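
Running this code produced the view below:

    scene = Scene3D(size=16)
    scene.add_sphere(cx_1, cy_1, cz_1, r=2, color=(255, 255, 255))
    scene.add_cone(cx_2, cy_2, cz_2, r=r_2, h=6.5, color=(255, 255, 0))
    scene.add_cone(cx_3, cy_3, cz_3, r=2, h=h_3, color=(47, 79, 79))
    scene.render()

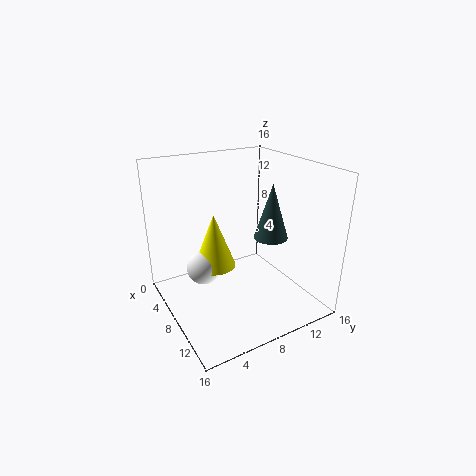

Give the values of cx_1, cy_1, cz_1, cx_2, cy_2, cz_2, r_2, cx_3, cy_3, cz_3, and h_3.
cx_1 = 5; cy_1 = 5; cz_1 = 3.5; cx_2 = 5; cy_2 = 6.5; cz_2 = 3.5; r_2 = 2.5; cx_3 = 8; cy_3 = 12.5; cz_3 = 7; h_3 = 6.5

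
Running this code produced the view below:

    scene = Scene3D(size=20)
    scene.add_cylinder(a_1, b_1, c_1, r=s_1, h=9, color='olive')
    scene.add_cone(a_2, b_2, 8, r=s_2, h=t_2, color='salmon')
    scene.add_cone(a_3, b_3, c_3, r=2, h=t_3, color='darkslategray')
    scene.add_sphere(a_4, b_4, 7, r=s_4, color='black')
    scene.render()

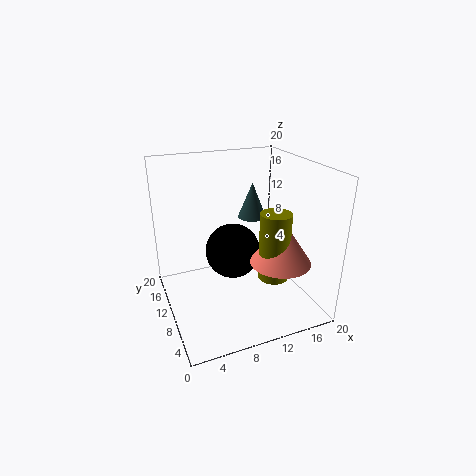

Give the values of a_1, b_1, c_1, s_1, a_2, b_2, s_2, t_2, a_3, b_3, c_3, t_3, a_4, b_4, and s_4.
a_1 = 13
b_1 = 5
c_1 = 6
s_1 = 2
a_2 = 14
b_2 = 5
s_2 = 4
t_2 = 6
a_3 = 13
b_3 = 12
c_3 = 12
t_3 = 5
a_4 = 10
b_4 = 12
s_4 = 4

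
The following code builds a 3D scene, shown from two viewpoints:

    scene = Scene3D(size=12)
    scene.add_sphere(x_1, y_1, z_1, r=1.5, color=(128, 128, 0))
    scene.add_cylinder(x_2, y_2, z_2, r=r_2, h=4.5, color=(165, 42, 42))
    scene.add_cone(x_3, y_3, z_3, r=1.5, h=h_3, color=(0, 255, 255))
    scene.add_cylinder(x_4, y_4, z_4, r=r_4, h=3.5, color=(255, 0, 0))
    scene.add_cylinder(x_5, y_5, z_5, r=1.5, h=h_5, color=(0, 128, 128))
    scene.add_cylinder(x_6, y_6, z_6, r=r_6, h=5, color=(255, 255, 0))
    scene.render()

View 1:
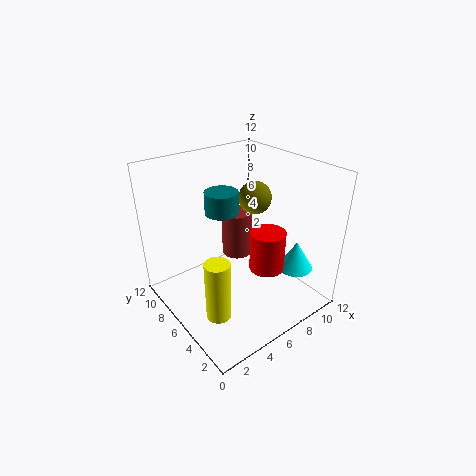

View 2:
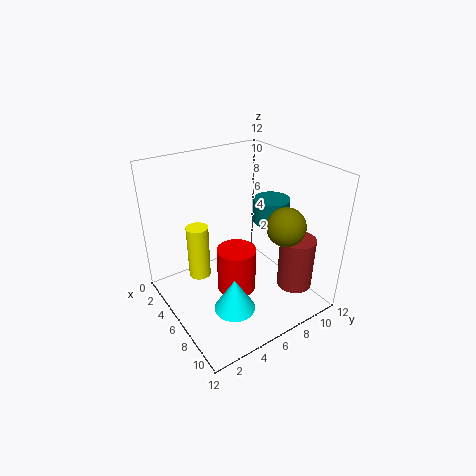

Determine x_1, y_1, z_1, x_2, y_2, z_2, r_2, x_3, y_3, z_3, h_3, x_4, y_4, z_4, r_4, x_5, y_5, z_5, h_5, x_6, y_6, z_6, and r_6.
x_1 = 9.5; y_1 = 8; z_1 = 8; x_2 = 9; y_2 = 10; z_2 = 1.5; r_2 = 1.5; x_3 = 10; y_3 = 3; z_3 = 3; h_3 = 2.5; x_4 = 8; y_4 = 4.5; z_4 = 3; r_4 = 1.5; x_5 = 6.5; y_5 = 9; z_5 = 7; h_5 = 2; x_6 = 2.5; y_6 = 4; z_6 = 1; r_6 = 1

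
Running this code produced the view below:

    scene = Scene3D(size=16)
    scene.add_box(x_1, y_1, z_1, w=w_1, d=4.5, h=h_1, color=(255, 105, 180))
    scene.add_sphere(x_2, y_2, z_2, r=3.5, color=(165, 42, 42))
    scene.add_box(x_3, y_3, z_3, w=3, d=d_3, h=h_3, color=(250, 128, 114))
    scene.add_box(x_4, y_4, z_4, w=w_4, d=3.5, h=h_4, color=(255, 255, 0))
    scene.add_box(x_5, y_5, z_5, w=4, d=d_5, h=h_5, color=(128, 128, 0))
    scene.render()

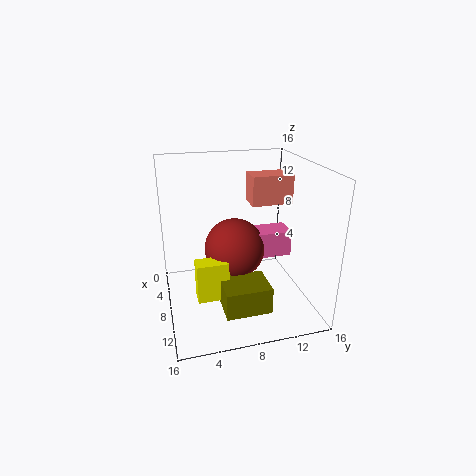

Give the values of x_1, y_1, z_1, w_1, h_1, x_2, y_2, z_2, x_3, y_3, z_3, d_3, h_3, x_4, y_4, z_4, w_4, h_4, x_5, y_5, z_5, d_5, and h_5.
x_1 = 5, y_1 = 10, z_1 = 5, w_1 = 3, h_1 = 3, x_2 = 6.5, y_2 = 8, z_2 = 6, x_3 = 2.5, y_3 = 10.5, z_3 = 10.5, d_3 = 5, h_3 = 3.5, x_4 = 8, y_4 = 3, z_4 = 1.5, w_4 = 2, h_4 = 4.5, x_5 = 9, y_5 = 5.5, z_5 = 1, d_5 = 5, h_5 = 3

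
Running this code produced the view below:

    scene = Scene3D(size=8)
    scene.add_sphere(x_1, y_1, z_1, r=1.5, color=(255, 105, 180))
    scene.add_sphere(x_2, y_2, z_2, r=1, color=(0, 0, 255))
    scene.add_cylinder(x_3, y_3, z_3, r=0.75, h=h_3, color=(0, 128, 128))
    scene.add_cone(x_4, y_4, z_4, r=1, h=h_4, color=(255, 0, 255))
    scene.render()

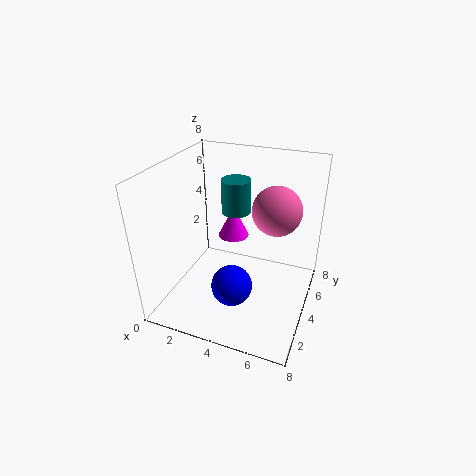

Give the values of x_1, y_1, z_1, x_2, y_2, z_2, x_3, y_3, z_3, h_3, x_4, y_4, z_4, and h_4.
x_1 = 5.5
y_1 = 6.5
z_1 = 4.75
x_2 = 4.75
y_2 = 1.25
z_2 = 3
x_3 = 4
y_3 = 3.75
z_3 = 5.75
h_3 = 1.75
x_4 = 2.5
y_4 = 7
z_4 = 2.25
h_4 = 2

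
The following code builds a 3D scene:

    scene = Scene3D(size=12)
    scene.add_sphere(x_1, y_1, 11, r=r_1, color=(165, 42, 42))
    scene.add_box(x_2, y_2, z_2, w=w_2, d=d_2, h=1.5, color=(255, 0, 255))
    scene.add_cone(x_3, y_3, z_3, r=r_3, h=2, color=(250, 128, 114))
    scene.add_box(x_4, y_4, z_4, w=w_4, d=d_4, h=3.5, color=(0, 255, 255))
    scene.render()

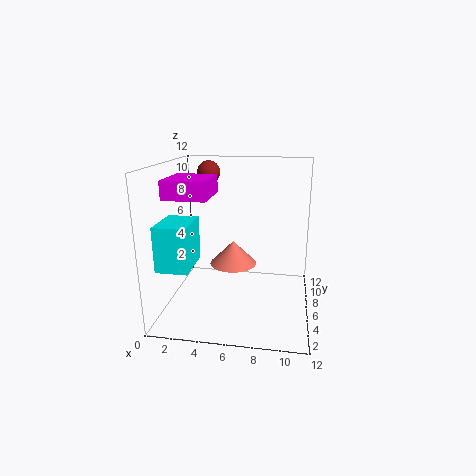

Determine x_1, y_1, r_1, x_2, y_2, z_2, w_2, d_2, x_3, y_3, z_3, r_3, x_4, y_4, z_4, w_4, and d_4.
x_1 = 3
y_1 = 8.5
r_1 = 1
x_2 = 0.5
y_2 = 3.5
z_2 = 9.5
w_2 = 3.5
d_2 = 4
x_3 = 5.5
y_3 = 6.5
z_3 = 3.5
r_3 = 2
x_4 = 0.5
y_4 = 1.5
z_4 = 4.5
w_4 = 2.5
d_4 = 3.5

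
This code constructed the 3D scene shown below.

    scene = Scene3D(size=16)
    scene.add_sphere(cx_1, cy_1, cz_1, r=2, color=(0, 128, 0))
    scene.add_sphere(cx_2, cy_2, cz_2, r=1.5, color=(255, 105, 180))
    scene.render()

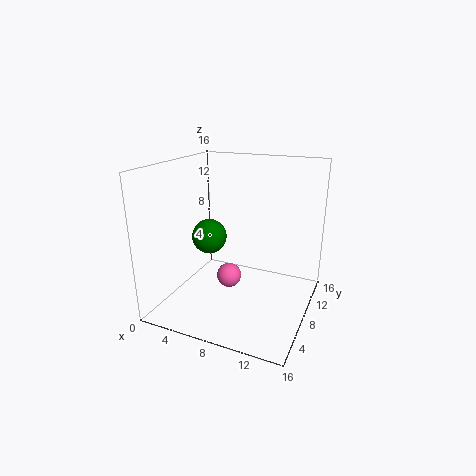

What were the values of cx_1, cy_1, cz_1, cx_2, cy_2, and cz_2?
cx_1 = 4.25; cy_1 = 8.25; cz_1 = 7.5; cx_2 = 6; cy_2 = 9.75; cz_2 = 2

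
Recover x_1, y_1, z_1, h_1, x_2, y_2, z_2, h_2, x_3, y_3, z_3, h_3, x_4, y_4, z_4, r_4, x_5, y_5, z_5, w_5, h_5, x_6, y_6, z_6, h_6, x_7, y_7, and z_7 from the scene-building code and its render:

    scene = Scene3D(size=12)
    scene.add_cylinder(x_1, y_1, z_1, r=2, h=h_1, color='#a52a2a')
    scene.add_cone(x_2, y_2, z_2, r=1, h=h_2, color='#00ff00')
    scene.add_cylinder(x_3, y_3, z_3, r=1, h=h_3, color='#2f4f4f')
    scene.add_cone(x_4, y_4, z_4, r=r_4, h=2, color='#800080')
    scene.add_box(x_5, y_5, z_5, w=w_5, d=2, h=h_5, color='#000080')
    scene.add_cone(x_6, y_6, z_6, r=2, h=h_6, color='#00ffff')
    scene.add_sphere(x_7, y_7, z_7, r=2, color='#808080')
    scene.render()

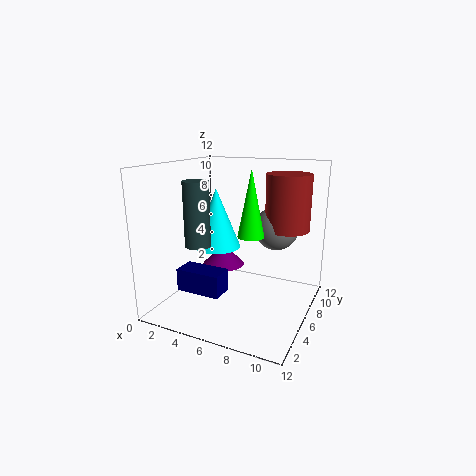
x_1 = 9; y_1 = 10; z_1 = 6; h_1 = 5; x_2 = 8; y_2 = 4; z_2 = 7; h_2 = 5; x_3 = 4; y_3 = 3; z_3 = 6; h_3 = 5; x_4 = 3; y_4 = 9; z_4 = 2; r_4 = 2; x_5 = 1; y_5 = 4; z_5 = 1; w_5 = 4; h_5 = 2; x_6 = 4; y_6 = 6; z_6 = 5; h_6 = 5; x_7 = 8; y_7 = 10; z_7 = 6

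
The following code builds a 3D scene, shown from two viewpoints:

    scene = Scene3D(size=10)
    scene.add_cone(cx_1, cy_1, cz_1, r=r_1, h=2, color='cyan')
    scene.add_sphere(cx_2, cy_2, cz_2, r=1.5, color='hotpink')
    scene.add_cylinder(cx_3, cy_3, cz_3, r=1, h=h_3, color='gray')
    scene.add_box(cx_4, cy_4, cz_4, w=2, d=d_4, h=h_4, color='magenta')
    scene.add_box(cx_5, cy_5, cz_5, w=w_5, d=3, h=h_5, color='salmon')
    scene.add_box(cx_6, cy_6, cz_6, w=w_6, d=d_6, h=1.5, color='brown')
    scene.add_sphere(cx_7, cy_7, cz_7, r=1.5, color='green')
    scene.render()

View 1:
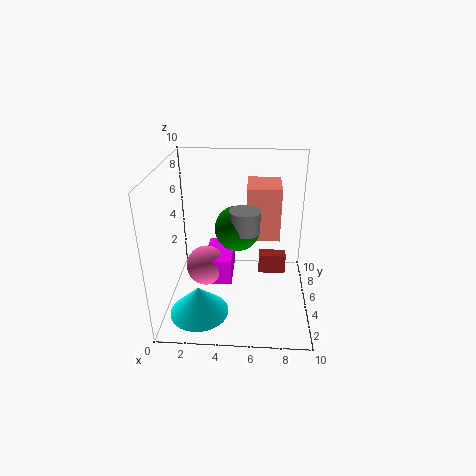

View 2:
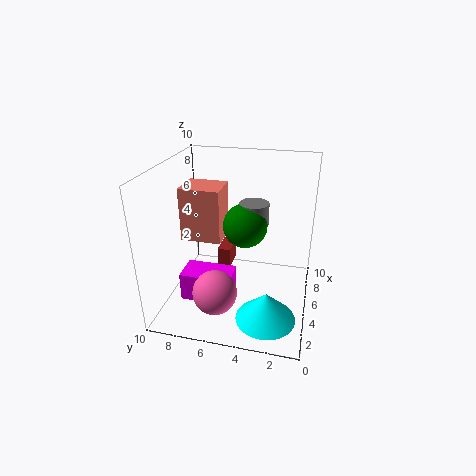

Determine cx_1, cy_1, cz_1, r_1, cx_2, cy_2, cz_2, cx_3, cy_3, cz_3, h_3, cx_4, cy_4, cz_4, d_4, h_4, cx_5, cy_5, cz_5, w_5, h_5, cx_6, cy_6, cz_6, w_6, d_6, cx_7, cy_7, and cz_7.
cx_1 = 2.5
cy_1 = 2.5
cz_1 = 0.5
r_1 = 2
cx_2 = 2.5
cy_2 = 6
cz_2 = 2
cx_3 = 5.5
cy_3 = 4
cz_3 = 6
h_3 = 1.5
cx_4 = 2.5
cy_4 = 5
cz_4 = 1
d_4 = 3.5
h_4 = 2
cx_5 = 5.5
cy_5 = 6.5
cz_5 = 4
w_5 = 2.5
h_5 = 4
cx_6 = 6.5
cy_6 = 6
cz_6 = 1.5
w_6 = 2
d_6 = 1
cx_7 = 5
cy_7 = 4.5
cz_7 = 6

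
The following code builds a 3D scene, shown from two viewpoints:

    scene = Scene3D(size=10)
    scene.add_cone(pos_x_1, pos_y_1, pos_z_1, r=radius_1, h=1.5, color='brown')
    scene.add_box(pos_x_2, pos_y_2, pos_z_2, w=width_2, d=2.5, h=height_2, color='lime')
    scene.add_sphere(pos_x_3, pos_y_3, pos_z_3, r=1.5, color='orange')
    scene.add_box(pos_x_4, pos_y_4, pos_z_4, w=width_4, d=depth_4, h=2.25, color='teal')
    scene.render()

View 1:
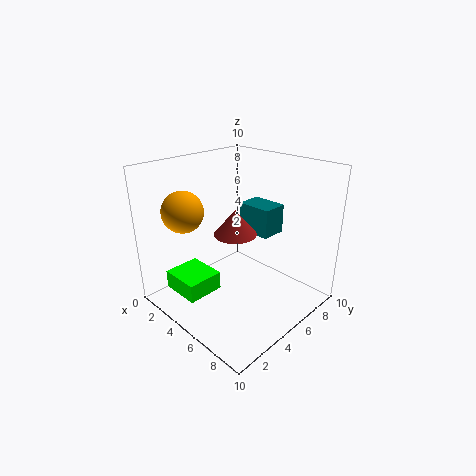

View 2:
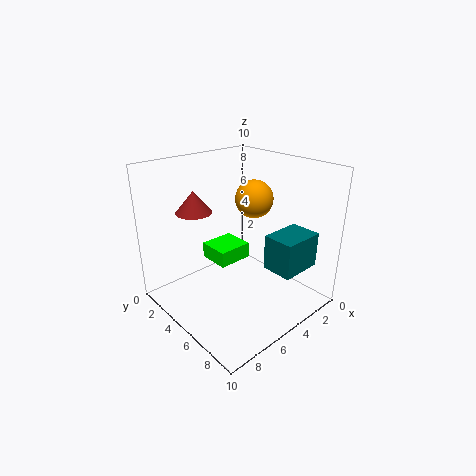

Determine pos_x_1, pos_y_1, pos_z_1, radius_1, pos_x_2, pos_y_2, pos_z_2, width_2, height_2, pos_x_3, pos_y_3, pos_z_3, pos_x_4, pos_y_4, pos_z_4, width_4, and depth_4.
pos_x_1 = 7, pos_y_1 = 2.75, pos_z_1 = 6.75, radius_1 = 1.25, pos_x_2 = 2.25, pos_y_2 = 0.75, pos_z_2 = 1.75, width_2 = 2.75, height_2 = 1.25, pos_x_3 = 1.5, pos_y_3 = 3, pos_z_3 = 6.5, pos_x_4 = 2.5, pos_y_4 = 7.75, pos_z_4 = 4, width_4 = 2.75, depth_4 = 2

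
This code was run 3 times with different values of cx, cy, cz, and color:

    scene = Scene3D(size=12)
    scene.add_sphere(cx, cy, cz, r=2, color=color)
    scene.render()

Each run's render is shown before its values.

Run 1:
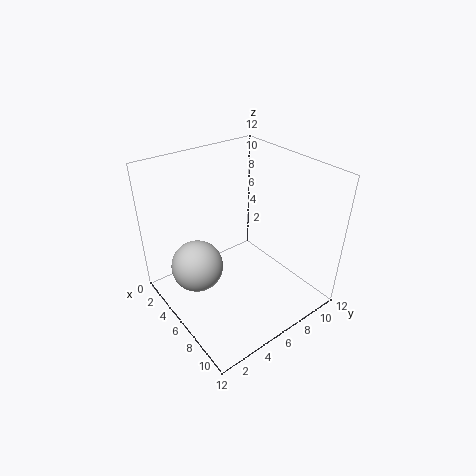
cx = 6; cy = 2; cz = 5; color = 'lightgray'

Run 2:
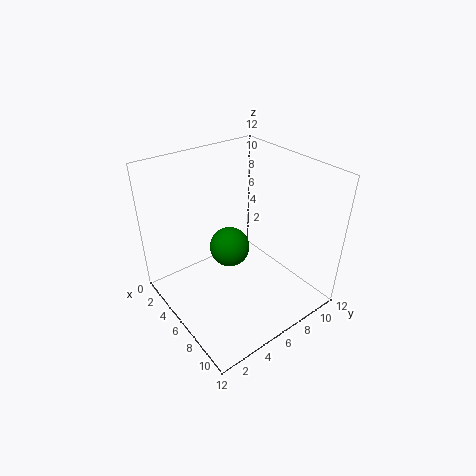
cx = 2; cy = 8; cz = 2; color = 'green'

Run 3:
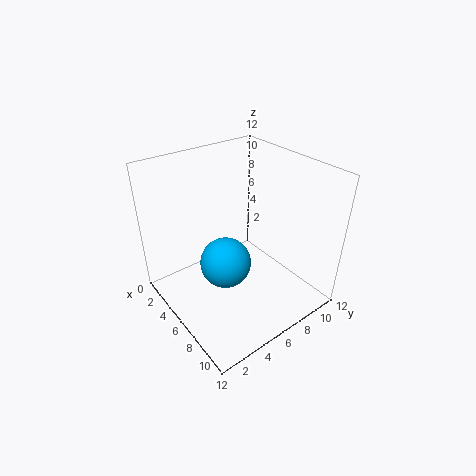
cx = 7; cy = 4; cz = 5; color = 'deepskyblue'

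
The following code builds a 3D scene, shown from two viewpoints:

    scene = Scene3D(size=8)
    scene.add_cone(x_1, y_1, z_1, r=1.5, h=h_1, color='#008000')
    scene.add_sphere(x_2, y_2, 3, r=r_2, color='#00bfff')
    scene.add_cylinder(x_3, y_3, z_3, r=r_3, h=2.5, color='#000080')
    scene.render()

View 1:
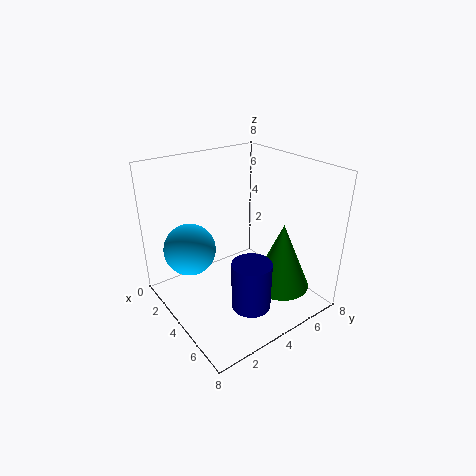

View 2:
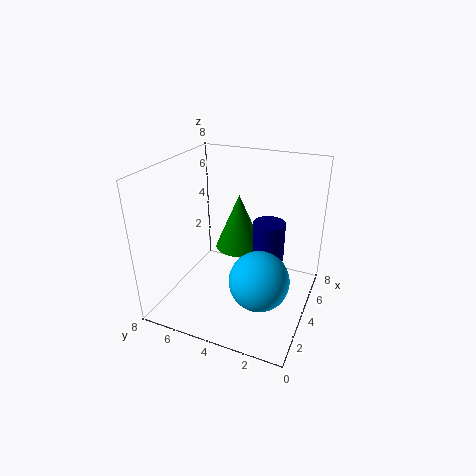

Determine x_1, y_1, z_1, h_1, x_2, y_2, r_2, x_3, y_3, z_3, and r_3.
x_1 = 6.5, y_1 = 5, z_1 = 2, h_1 = 3.5, x_2 = 2, y_2 = 2, r_2 = 1.5, x_3 = 6.5, y_3 = 3, z_3 = 1.5, r_3 = 1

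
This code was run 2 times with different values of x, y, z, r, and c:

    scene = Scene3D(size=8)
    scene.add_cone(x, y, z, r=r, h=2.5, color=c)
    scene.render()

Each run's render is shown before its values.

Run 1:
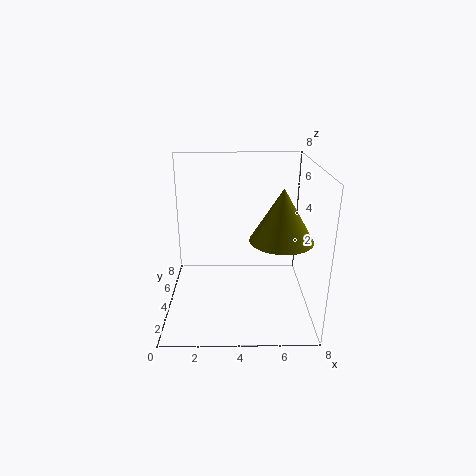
x = 6, y = 1.5, z = 5, r = 1.5, c = 'olive'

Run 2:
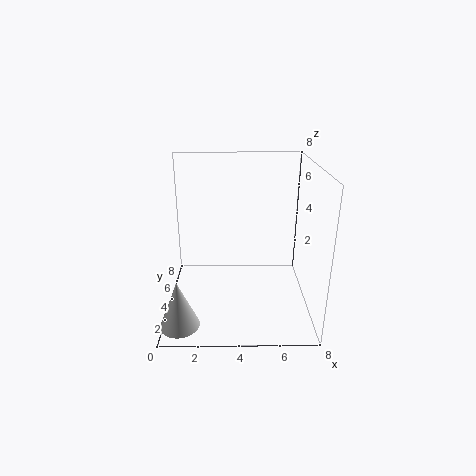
x = 1, y = 1, z = 0.5, r = 1, c = 'lightgray'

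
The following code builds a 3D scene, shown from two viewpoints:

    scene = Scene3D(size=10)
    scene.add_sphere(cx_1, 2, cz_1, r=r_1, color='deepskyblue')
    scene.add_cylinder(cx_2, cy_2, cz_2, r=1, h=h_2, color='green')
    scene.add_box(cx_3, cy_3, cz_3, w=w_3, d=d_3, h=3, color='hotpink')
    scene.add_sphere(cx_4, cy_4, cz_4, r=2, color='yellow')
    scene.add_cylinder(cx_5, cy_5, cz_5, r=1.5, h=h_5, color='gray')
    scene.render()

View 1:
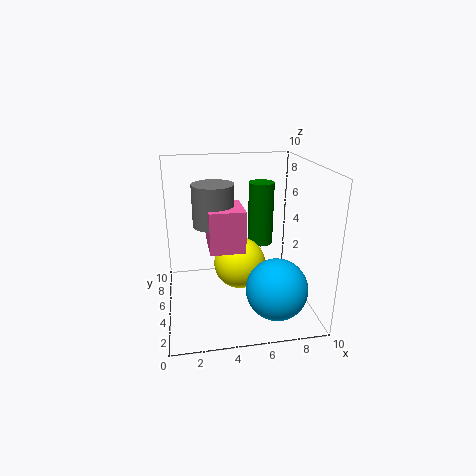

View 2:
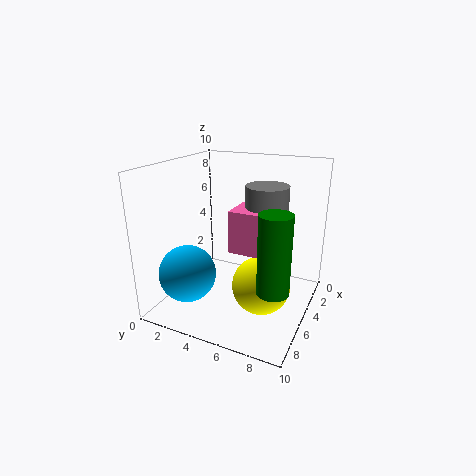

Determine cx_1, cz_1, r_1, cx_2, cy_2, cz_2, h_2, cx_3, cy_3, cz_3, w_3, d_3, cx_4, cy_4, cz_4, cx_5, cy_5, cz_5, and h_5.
cx_1 = 7; cz_1 = 2.5; r_1 = 2; cx_2 = 7.5; cy_2 = 8.5; cz_2 = 3; h_2 = 5; cx_3 = 3; cy_3 = 4.5; cz_3 = 4; w_3 = 2.5; d_3 = 3; cx_4 = 5.5; cy_4 = 7; cz_4 = 2; cx_5 = 3.5; cy_5 = 6.5; cz_5 = 5.5; h_5 = 3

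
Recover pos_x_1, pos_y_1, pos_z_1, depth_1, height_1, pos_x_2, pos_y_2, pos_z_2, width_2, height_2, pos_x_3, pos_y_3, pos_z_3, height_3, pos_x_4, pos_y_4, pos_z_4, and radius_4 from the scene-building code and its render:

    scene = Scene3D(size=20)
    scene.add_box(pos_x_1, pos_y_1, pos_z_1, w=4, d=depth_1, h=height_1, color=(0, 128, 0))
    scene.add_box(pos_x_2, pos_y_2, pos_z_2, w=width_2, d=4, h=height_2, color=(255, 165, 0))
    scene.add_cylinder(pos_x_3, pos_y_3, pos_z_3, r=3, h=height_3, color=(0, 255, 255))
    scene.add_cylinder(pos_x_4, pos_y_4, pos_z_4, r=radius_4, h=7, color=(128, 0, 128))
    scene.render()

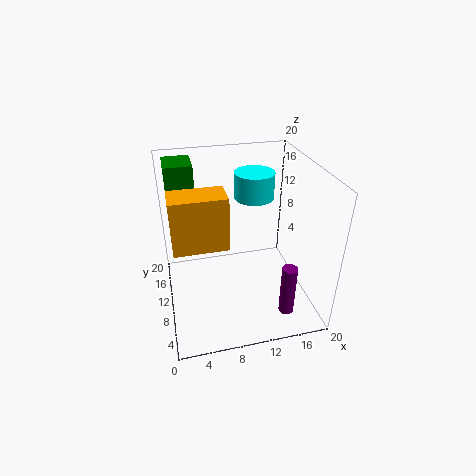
pos_x_1 = 1
pos_y_1 = 15
pos_z_1 = 14
depth_1 = 5
height_1 = 5
pos_x_2 = 1
pos_y_2 = 6
pos_z_2 = 11
width_2 = 7
height_2 = 7
pos_x_3 = 14
pos_y_3 = 16
pos_z_3 = 13
height_3 = 4
pos_x_4 = 15
pos_y_4 = 3
pos_z_4 = 2
radius_4 = 1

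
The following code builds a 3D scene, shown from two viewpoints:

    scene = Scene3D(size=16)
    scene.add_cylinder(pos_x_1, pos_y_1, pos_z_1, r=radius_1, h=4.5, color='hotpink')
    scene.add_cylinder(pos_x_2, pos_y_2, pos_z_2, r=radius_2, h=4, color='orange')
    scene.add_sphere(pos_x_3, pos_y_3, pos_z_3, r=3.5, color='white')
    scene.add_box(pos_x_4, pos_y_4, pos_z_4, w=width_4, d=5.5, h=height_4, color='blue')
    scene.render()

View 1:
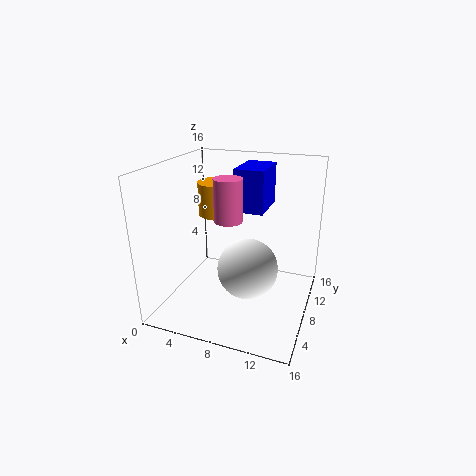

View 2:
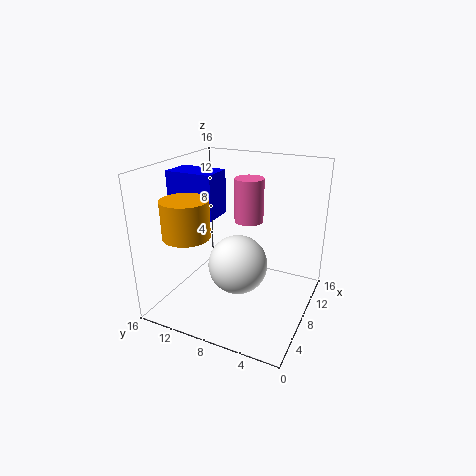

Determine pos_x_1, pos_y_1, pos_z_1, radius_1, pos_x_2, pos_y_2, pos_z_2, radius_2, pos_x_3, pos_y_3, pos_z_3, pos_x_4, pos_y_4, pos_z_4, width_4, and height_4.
pos_x_1 = 7.5; pos_y_1 = 6.5; pos_z_1 = 10.5; radius_1 = 1.5; pos_x_2 = 4; pos_y_2 = 12; pos_z_2 = 9; radius_2 = 2.5; pos_x_3 = 9; pos_y_3 = 8.5; pos_z_3 = 4; pos_x_4 = 6.5; pos_y_4 = 10.5; pos_z_4 = 10; width_4 = 3.5; height_4 = 5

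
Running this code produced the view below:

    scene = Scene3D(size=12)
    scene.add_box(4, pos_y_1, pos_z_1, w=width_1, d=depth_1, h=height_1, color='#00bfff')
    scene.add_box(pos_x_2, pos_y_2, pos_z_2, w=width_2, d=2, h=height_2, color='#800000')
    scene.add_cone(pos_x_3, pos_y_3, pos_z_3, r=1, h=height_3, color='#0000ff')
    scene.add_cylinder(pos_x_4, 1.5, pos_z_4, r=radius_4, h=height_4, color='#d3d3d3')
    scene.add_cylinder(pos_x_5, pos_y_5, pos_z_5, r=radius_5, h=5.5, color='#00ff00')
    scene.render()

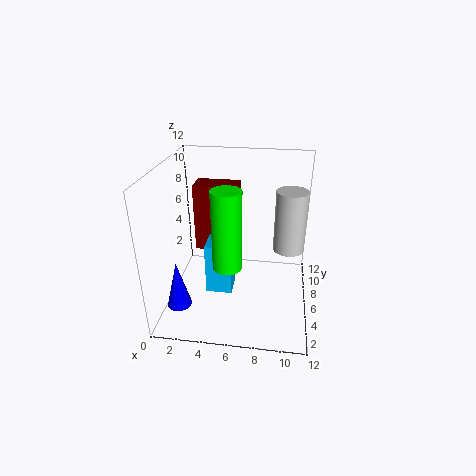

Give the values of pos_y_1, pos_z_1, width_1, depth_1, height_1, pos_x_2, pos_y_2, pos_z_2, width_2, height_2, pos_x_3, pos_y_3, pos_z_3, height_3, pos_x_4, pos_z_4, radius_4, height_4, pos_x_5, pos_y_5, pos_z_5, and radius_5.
pos_y_1 = 2.5; pos_z_1 = 3; width_1 = 2; depth_1 = 2; height_1 = 4; pos_x_2 = 2.5; pos_y_2 = 5.5; pos_z_2 = 5; width_2 = 3.5; height_2 = 5.5; pos_x_3 = 1.5; pos_y_3 = 3; pos_z_3 = 1; height_3 = 4; pos_x_4 = 10; pos_z_4 = 8; radius_4 = 1; height_4 = 4; pos_x_5 = 6; pos_y_5 = 1; pos_z_5 = 6.5; radius_5 = 1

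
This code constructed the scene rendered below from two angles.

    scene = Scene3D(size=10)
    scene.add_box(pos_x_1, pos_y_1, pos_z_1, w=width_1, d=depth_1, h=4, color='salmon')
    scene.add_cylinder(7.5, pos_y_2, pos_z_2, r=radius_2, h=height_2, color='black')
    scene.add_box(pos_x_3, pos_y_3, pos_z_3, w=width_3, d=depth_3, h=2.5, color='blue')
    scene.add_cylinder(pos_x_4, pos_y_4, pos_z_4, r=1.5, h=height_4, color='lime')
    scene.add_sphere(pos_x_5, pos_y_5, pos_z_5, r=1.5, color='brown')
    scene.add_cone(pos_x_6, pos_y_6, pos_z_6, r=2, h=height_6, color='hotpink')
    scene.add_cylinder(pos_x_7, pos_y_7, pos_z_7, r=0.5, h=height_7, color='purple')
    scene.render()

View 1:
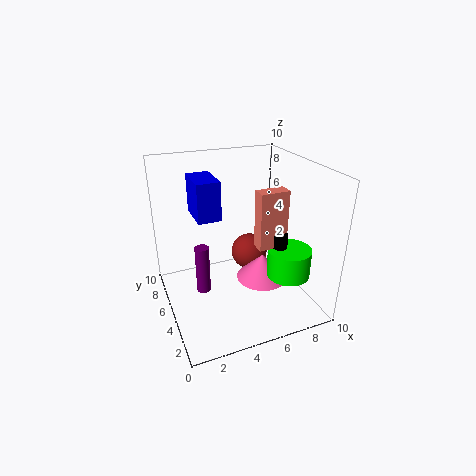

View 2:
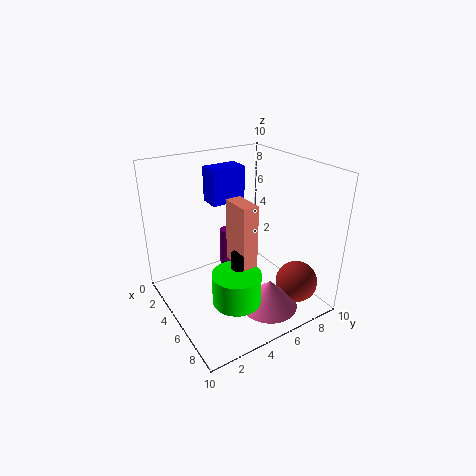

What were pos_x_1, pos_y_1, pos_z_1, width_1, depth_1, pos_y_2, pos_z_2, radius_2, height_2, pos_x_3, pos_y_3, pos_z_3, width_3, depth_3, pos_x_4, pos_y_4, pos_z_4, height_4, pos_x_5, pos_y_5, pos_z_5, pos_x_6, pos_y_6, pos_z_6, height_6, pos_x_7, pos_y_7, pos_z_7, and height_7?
pos_x_1 = 6
pos_y_1 = 3.5
pos_z_1 = 4.5
width_1 = 2
depth_1 = 1
pos_y_2 = 3.5
pos_z_2 = 3
radius_2 = 0.5
height_2 = 2.5
pos_x_3 = 2
pos_y_3 = 4
pos_z_3 = 7
width_3 = 1.5
depth_3 = 2.5
pos_x_4 = 8
pos_y_4 = 3
pos_z_4 = 2.5
height_4 = 2
pos_x_5 = 7.5
pos_y_5 = 8.5
pos_z_5 = 1.5
pos_x_6 = 7.5
pos_y_6 = 6
pos_z_6 = 0.5
height_6 = 2
pos_x_7 = 2.5
pos_y_7 = 5.5
pos_z_7 = 1
height_7 = 3.5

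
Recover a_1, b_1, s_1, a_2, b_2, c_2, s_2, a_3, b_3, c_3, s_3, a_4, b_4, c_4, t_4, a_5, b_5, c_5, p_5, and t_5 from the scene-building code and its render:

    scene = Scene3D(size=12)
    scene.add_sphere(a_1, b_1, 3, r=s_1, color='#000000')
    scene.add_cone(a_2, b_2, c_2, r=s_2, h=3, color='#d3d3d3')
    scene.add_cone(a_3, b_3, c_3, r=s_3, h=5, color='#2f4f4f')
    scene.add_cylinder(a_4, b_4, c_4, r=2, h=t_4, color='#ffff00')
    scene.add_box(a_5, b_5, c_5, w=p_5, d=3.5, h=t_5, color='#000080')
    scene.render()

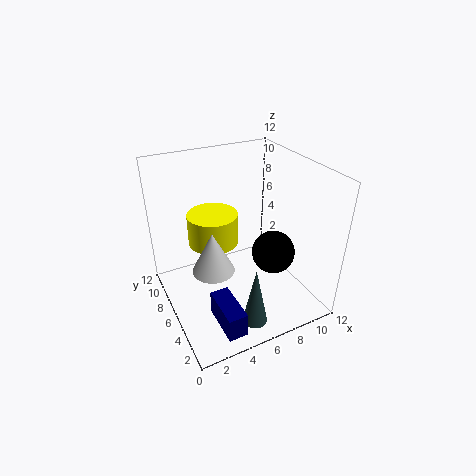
a_1 = 10
b_1 = 6.5
s_1 = 2
a_2 = 2.5
b_2 = 3
c_2 = 6
s_2 = 1.5
a_3 = 5.5
b_3 = 2
c_3 = 0.5
s_3 = 1
a_4 = 4
b_4 = 6.5
c_4 = 6
t_4 = 2.5
a_5 = 2.5
b_5 = 0.5
c_5 = 1
p_5 = 1.5
t_5 = 2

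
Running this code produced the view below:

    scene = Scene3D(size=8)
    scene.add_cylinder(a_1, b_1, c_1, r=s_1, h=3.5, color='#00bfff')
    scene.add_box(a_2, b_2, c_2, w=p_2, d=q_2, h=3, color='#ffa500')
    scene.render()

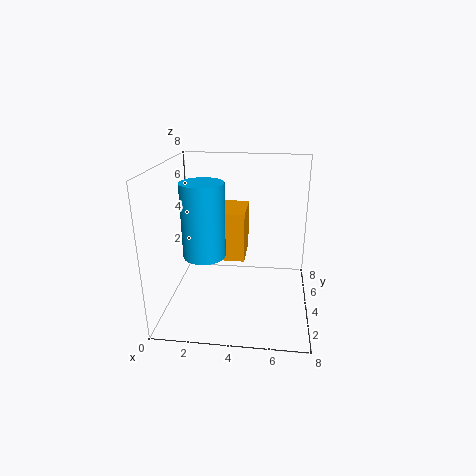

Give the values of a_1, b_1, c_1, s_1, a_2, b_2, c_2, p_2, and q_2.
a_1 = 2.75; b_1 = 1.25; c_1 = 4.25; s_1 = 1; a_2 = 1.5; b_2 = 5; c_2 = 2; p_2 = 2.75; q_2 = 2.75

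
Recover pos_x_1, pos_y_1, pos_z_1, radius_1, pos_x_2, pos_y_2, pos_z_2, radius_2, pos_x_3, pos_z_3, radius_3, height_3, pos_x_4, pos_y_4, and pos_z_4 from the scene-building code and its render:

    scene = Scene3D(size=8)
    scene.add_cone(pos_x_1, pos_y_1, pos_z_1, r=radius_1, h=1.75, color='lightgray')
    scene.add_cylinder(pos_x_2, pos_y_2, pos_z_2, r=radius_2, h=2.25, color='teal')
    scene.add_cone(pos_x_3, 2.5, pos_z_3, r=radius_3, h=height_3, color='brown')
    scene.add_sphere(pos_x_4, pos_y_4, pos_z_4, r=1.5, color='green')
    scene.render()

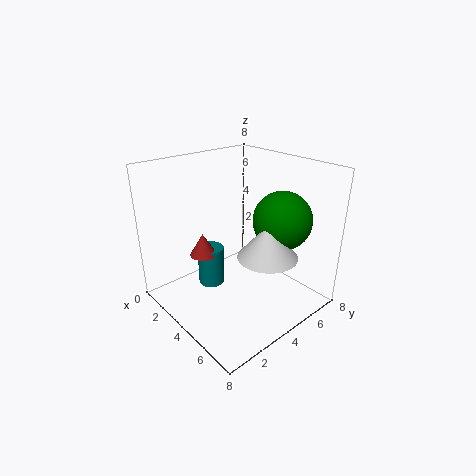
pos_x_1 = 6.5; pos_y_1 = 3.75; pos_z_1 = 4; radius_1 = 1.5; pos_x_2 = 2.75; pos_y_2 = 3; pos_z_2 = 1; radius_2 = 0.75; pos_x_3 = 2.75; pos_z_3 = 3; radius_3 = 0.75; height_3 = 1.25; pos_x_4 = 6.25; pos_y_4 = 5; pos_z_4 = 5.5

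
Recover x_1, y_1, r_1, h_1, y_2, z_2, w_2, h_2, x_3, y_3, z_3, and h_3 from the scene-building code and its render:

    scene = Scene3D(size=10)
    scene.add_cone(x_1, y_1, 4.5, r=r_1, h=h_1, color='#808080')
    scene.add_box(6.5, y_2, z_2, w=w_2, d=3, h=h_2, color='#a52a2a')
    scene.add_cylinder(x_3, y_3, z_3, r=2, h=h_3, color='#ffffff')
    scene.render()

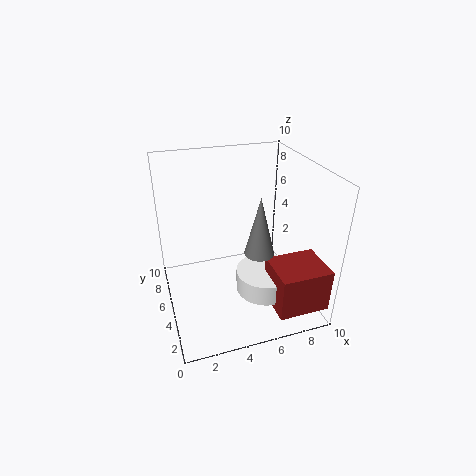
x_1 = 6, y_1 = 3.5, r_1 = 1, h_1 = 4, y_2 = 0.5, z_2 = 1, w_2 = 3.5, h_2 = 3, x_3 = 6.5, y_3 = 3.5, z_3 = 1.5, h_3 = 1.5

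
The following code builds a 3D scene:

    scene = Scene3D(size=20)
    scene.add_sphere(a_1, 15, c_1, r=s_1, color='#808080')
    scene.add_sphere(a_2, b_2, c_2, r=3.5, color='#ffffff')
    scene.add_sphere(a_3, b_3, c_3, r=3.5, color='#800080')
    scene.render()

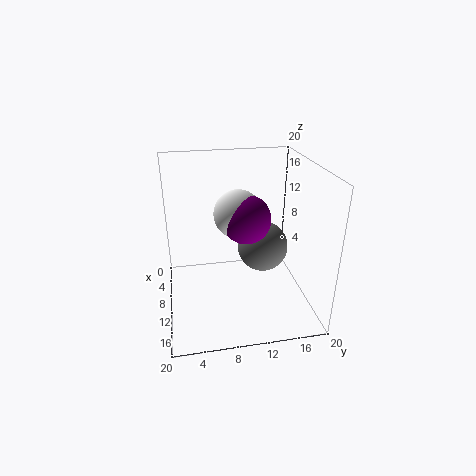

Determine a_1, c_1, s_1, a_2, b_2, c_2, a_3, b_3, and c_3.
a_1 = 5; c_1 = 5.5; s_1 = 4; a_2 = 7.5; b_2 = 10.5; c_2 = 12.5; a_3 = 8.5; b_3 = 11.5; c_3 = 12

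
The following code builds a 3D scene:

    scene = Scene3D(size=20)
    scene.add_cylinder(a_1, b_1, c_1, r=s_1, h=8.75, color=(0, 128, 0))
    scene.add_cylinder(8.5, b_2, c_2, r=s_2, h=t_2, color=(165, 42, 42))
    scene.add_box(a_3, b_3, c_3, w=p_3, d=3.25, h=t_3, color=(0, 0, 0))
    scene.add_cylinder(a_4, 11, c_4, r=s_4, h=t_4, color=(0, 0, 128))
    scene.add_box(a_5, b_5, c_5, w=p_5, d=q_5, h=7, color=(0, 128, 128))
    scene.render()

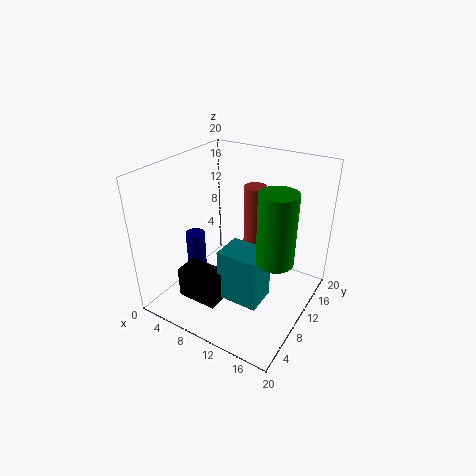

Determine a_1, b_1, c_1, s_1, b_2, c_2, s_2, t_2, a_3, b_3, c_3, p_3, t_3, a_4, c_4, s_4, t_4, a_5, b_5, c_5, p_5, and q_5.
a_1 = 17.25, b_1 = 6.5, c_1 = 10.75, s_1 = 2.25, b_2 = 17.5, c_2 = 5, s_2 = 1.75, t_2 = 9.75, a_3 = 5.25, b_3 = 2.5, c_3 = 3.25, p_3 = 5.5, t_3 = 4.25, a_4 = 1.5, c_4 = 0.25, s_4 = 1.5, t_4 = 7.5, a_5 = 10.25, b_5 = 4.5, c_5 = 3.75, p_5 = 5.5, q_5 = 4.25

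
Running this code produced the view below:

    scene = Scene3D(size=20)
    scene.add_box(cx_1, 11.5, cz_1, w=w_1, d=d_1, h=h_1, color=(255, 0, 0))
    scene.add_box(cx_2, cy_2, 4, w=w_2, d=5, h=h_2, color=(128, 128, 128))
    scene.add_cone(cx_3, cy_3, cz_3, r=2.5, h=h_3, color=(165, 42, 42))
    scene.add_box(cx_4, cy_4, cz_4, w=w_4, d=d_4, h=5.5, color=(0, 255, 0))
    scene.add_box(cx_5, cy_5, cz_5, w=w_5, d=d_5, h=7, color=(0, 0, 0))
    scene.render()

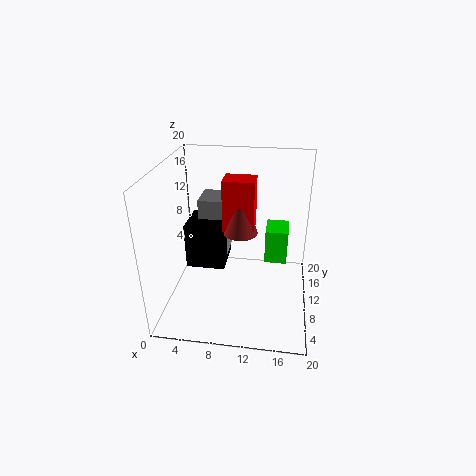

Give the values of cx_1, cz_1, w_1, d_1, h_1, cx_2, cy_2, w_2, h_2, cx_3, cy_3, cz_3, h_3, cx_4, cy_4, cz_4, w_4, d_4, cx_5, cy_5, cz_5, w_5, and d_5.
cx_1 = 7.5
cz_1 = 10
w_1 = 4.5
d_1 = 3.5
h_1 = 7.5
cx_2 = 3
cy_2 = 15
w_2 = 4.5
h_2 = 9
cx_3 = 10
cy_3 = 12.5
cz_3 = 9.5
h_3 = 7
cx_4 = 13.5
cy_4 = 15
cz_4 = 3
w_4 = 3.5
d_4 = 4.5
cx_5 = 1.5
cy_5 = 12
cz_5 = 3
w_5 = 6
d_5 = 6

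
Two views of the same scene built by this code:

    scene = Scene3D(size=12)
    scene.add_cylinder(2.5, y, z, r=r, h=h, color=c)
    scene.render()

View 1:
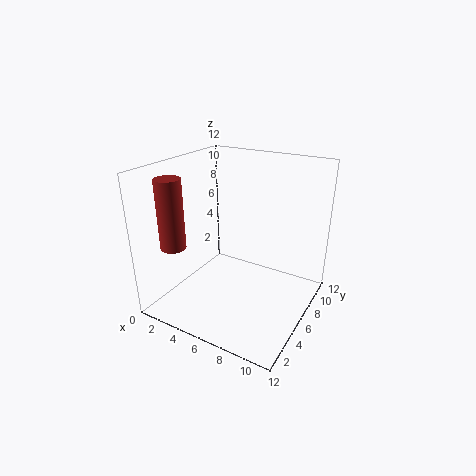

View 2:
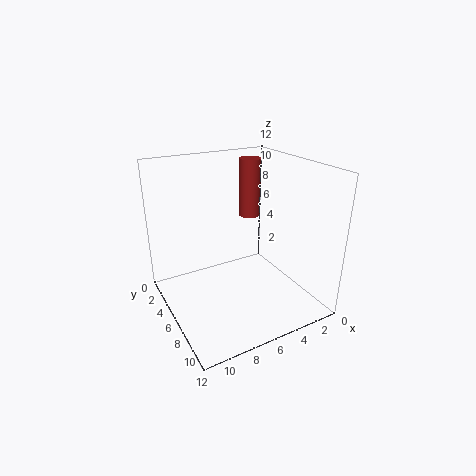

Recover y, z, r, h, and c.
y = 2; z = 6; r = 1; h = 5.5; c = 'brown'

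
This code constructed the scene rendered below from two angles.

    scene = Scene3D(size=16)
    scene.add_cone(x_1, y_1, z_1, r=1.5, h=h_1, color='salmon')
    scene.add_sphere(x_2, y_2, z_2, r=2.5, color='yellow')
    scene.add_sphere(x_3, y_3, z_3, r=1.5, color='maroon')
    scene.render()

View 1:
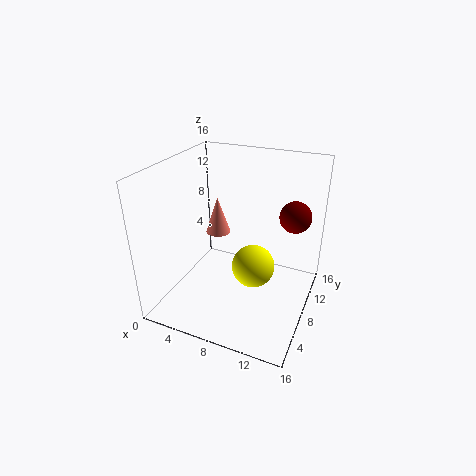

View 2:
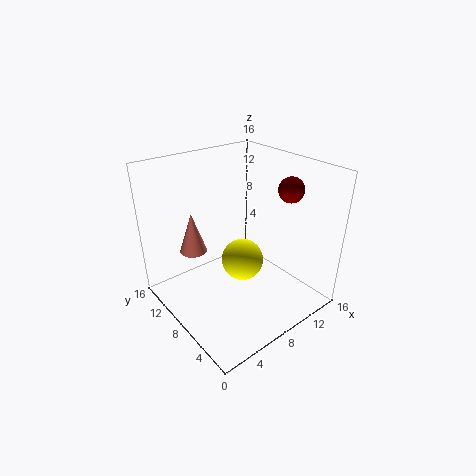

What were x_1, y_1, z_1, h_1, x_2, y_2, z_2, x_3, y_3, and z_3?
x_1 = 4
y_1 = 11
z_1 = 6.5
h_1 = 4.5
x_2 = 9.5
y_2 = 9
z_2 = 4
x_3 = 14.5
y_3 = 6.5
z_3 = 12.5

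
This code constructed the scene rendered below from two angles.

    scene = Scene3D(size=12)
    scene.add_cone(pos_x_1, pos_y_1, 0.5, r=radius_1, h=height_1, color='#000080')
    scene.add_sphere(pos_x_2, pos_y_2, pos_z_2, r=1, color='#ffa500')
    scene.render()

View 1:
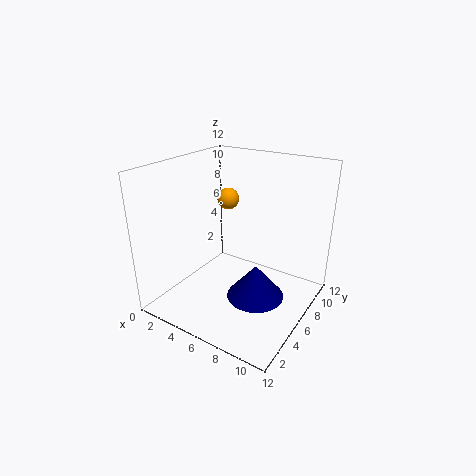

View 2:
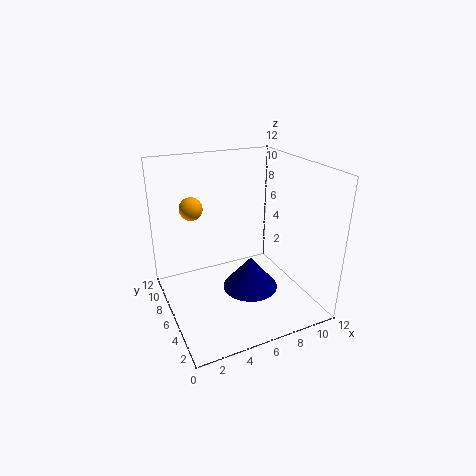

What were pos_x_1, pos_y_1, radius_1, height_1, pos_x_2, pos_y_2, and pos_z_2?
pos_x_1 = 7.5; pos_y_1 = 6.5; radius_1 = 2.5; height_1 = 3; pos_x_2 = 3; pos_y_2 = 9; pos_z_2 = 8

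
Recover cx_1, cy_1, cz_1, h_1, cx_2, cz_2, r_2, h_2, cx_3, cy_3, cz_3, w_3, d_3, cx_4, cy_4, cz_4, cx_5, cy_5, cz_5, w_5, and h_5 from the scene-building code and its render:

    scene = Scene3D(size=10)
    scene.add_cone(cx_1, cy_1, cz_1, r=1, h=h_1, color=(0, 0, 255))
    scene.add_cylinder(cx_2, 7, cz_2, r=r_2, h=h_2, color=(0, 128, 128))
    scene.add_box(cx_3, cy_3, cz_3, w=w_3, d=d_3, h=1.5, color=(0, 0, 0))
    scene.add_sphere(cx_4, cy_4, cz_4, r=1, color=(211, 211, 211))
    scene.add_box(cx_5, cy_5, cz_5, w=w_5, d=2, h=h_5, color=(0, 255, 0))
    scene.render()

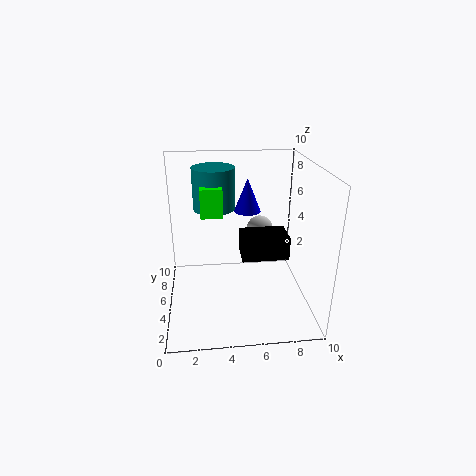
cx_1 = 6; cy_1 = 7.5; cz_1 = 6; h_1 = 2.5; cx_2 = 3.5; cz_2 = 6.5; r_2 = 1.5; h_2 = 3; cx_3 = 5; cy_3 = 2.5; cz_3 = 4.5; w_3 = 3; d_3 = 2; cx_4 = 7; cy_4 = 7.5; cz_4 = 4.5; cx_5 = 2.5; cy_5 = 5; cz_5 = 6.5; w_5 = 1.5; h_5 = 2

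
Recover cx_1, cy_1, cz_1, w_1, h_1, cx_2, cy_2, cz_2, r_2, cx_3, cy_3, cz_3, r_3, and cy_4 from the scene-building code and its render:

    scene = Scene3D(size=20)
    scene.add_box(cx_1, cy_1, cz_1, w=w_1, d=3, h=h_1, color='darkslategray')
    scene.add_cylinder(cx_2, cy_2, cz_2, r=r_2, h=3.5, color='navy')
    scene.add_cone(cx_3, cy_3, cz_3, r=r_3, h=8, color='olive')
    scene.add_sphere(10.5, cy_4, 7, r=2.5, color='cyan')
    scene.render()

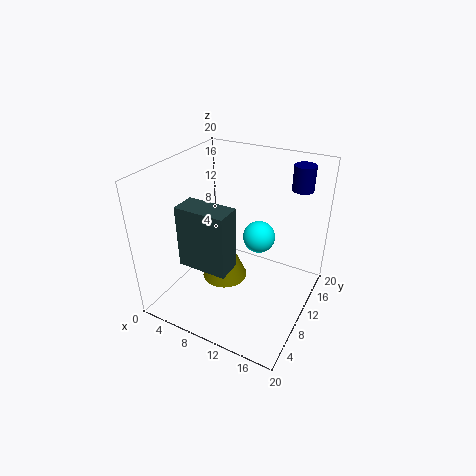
cx_1 = 7, cy_1 = 1, cz_1 = 10.5, w_1 = 6, h_1 = 7.5, cx_2 = 16.5, cy_2 = 16.5, cz_2 = 16, r_2 = 1.5, cx_3 = 6.5, cy_3 = 12, cz_3 = 1, r_3 = 3.5, cy_4 = 16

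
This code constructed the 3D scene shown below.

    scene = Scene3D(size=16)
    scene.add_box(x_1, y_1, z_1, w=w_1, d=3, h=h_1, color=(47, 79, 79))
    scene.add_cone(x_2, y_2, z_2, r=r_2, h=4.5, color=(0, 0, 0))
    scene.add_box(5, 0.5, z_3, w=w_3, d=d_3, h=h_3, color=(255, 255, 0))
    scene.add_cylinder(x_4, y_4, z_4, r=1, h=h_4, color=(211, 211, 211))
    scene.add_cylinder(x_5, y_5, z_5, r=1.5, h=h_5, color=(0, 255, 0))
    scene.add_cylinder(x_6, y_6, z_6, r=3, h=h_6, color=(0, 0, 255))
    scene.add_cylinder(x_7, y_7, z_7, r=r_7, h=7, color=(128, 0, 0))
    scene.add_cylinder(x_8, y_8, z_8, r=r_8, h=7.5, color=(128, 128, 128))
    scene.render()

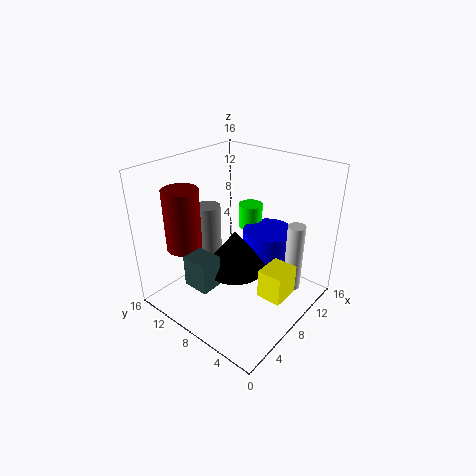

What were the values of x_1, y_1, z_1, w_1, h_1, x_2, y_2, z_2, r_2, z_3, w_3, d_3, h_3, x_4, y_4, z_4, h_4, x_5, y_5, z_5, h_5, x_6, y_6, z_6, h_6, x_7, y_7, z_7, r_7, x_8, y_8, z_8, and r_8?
x_1 = 2.5, y_1 = 8, z_1 = 3.5, w_1 = 2.5, h_1 = 3.5, x_2 = 7.5, y_2 = 8, z_2 = 4.5, r_2 = 3.5, z_3 = 4.5, w_3 = 3, d_3 = 2.5, h_3 = 3, x_4 = 12, y_4 = 3, z_4 = 1.5, h_4 = 8, x_5 = 13.5, y_5 = 10.5, z_5 = 6.5, h_5 = 3, x_6 = 12.5, y_6 = 7, z_6 = 3, h_6 = 4.5, x_7 = 4.5, y_7 = 13, z_7 = 6.5, r_7 = 2, x_8 = 9, y_8 = 13.5, z_8 = 2.5, r_8 = 1.5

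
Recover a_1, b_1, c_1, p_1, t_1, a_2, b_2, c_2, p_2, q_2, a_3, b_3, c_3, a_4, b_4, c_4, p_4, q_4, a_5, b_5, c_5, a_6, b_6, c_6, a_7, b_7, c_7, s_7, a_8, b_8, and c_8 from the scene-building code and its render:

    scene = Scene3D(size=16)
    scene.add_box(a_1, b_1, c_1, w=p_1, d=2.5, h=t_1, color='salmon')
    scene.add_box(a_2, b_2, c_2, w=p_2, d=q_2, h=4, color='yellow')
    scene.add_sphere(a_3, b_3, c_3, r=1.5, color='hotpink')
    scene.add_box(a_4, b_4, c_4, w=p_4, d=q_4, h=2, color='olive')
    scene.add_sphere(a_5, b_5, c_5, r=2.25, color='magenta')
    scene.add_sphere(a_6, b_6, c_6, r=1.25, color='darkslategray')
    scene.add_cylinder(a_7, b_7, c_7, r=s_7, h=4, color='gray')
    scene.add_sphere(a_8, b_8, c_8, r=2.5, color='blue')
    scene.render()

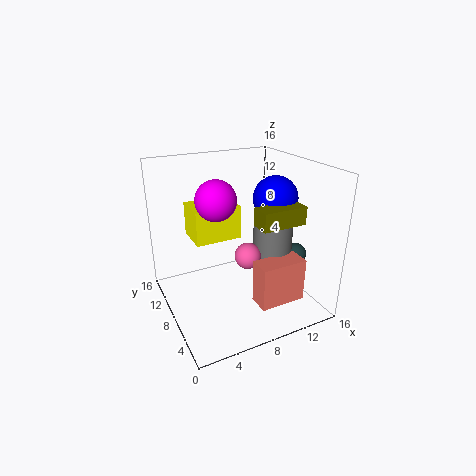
a_1 = 8.75, b_1 = 3.25, c_1 = 1, p_1 = 5.25, t_1 = 5, a_2 = 4, b_2 = 10.25, c_2 = 6.75, p_2 = 5.5, q_2 = 4.25, a_3 = 9, b_3 = 7.5, c_3 = 5.75, a_4 = 9, b_4 = 4, c_4 = 10, p_4 = 5, q_4 = 2.25, a_5 = 6, b_5 = 9.25, c_5 = 12.25, a_6 = 14.75, b_6 = 6.25, c_6 = 5.25, a_7 = 12.25, b_7 = 7.5, c_7 = 5.5, s_7 = 2.25, a_8 = 12.5, b_8 = 7.75, c_8 = 12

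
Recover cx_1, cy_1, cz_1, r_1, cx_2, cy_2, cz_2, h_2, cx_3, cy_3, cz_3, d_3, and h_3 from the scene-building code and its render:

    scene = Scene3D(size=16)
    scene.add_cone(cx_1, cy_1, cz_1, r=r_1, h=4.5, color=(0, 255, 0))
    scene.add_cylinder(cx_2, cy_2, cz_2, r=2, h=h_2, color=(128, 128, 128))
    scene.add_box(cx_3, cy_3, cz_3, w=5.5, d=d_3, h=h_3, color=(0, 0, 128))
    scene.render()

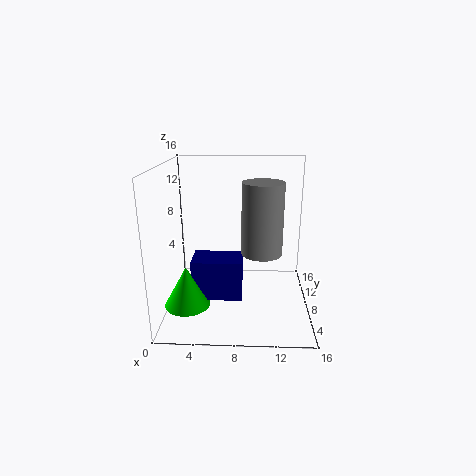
cx_1 = 2.5; cy_1 = 5.5; cz_1 = 1; r_1 = 2.5; cx_2 = 10.5; cy_2 = 4; cz_2 = 8; h_2 = 7; cx_3 = 3; cy_3 = 5.5; cz_3 = 1.5; d_3 = 3.5; h_3 = 4.5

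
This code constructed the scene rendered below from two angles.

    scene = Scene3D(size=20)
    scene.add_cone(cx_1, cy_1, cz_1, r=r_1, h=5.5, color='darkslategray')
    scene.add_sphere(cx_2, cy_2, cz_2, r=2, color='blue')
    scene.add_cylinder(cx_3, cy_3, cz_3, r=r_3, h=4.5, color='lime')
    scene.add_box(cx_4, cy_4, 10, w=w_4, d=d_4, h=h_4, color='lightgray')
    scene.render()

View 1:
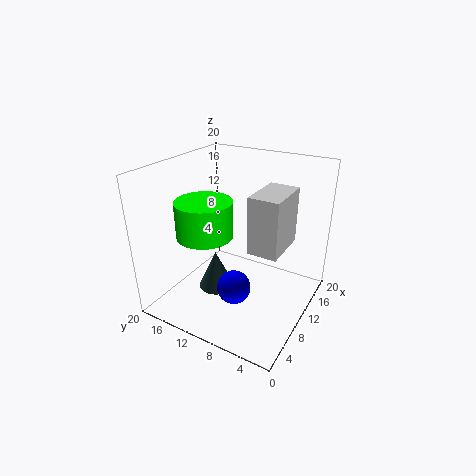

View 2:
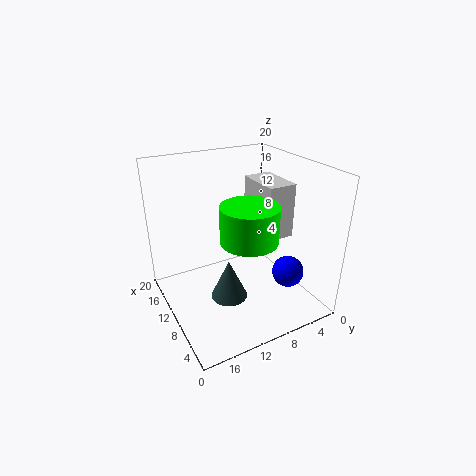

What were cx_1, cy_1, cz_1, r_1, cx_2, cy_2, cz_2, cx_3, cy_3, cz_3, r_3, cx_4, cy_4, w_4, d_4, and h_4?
cx_1 = 8
cy_1 = 12.5
cz_1 = 2.5
r_1 = 2.5
cx_2 = 3
cy_2 = 6.5
cz_2 = 7.5
cx_3 = 4.5
cy_3 = 11.5
cz_3 = 12.5
r_3 = 3.5
cx_4 = 7
cy_4 = 3
w_4 = 6.5
d_4 = 4
h_4 = 7.5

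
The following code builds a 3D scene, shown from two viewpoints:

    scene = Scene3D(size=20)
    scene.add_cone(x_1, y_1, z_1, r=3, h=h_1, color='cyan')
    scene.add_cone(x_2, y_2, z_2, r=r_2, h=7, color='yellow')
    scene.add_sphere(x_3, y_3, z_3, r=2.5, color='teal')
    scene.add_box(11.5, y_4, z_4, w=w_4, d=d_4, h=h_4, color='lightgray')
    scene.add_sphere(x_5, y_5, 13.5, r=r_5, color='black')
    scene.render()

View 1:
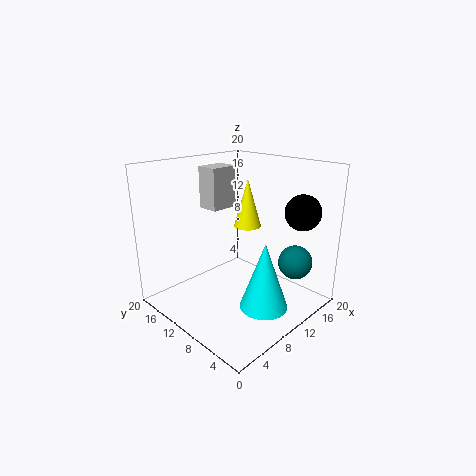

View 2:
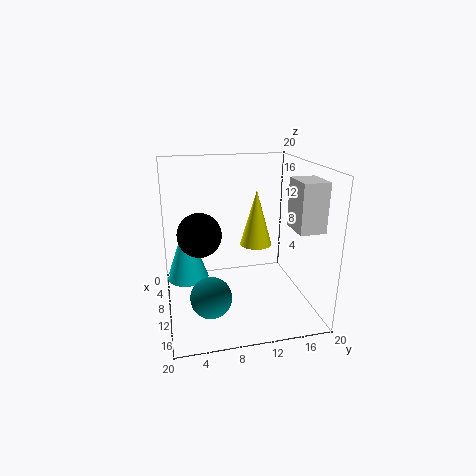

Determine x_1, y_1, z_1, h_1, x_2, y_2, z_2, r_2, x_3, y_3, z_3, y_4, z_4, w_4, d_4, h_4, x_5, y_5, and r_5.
x_1 = 7.5, y_1 = 3, z_1 = 3.5, h_1 = 8.5, x_2 = 13.5, y_2 = 11.5, z_2 = 10.5, r_2 = 2, x_3 = 17, y_3 = 5, z_3 = 5.5, y_4 = 16.5, z_4 = 12, w_4 = 4.5, d_4 = 3.5, h_4 = 6.5, x_5 = 16.5, y_5 = 4, r_5 = 2.5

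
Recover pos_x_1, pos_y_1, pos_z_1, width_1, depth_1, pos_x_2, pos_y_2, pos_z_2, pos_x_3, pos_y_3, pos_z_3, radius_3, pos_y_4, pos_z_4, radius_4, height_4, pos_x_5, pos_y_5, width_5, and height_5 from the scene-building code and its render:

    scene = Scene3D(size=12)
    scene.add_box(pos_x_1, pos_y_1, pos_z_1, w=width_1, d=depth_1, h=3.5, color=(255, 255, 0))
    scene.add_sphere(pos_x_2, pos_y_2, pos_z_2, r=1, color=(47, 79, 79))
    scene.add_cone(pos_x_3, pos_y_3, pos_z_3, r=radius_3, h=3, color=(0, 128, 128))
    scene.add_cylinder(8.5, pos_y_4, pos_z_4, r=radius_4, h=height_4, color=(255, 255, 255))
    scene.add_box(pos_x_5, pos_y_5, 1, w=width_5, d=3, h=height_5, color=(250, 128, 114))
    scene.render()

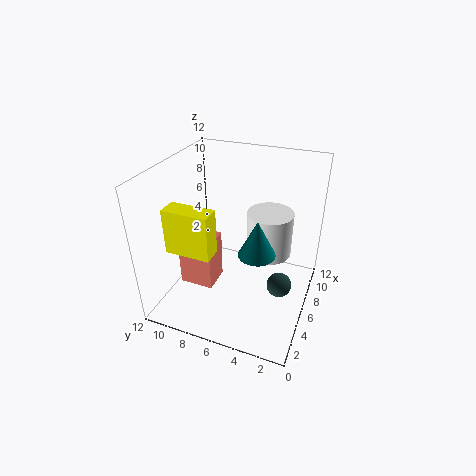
pos_x_1 = 1.5; pos_y_1 = 6.5; pos_z_1 = 6.5; width_1 = 1.5; depth_1 = 3.5; pos_x_2 = 5; pos_y_2 = 2; pos_z_2 = 3; pos_x_3 = 5; pos_y_3 = 4; pos_z_3 = 5.5; radius_3 = 1.5; pos_y_4 = 4; pos_z_4 = 3.5; radius_4 = 2; height_4 = 4; pos_x_5 = 4.5; pos_y_5 = 8; width_5 = 2.5; height_5 = 4.5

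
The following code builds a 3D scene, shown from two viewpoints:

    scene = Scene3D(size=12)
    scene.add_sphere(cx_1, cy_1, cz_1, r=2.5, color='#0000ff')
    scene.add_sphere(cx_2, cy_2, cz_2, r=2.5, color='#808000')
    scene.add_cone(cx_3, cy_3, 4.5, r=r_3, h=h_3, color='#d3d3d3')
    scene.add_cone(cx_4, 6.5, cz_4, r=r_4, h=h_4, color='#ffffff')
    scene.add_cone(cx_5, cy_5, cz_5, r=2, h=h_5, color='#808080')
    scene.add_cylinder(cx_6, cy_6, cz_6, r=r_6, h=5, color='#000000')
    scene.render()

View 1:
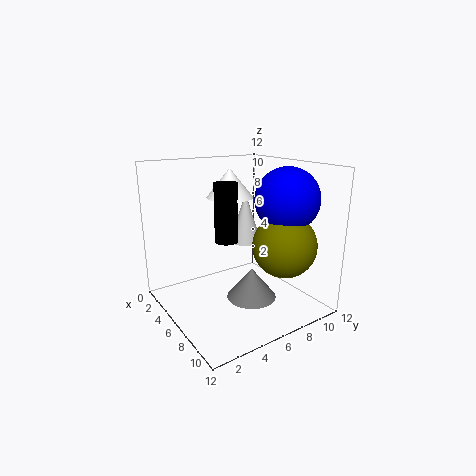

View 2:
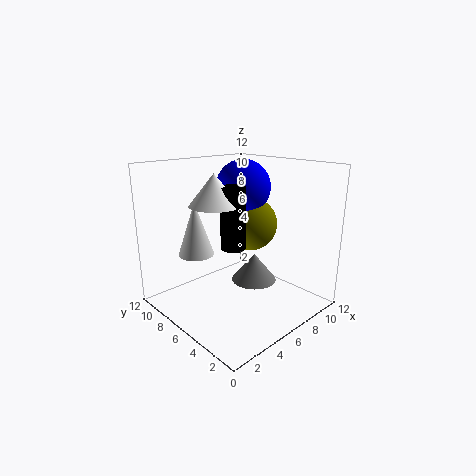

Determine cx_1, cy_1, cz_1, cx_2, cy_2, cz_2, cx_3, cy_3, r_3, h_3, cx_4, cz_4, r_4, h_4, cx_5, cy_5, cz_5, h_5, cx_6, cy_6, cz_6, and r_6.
cx_1 = 9
cy_1 = 8.5
cz_1 = 9.5
cx_2 = 9.5
cy_2 = 8
cz_2 = 6
cx_3 = 3.5
cy_3 = 8.5
r_3 = 1.5
h_3 = 4.5
cx_4 = 4
cz_4 = 9
r_4 = 2
h_4 = 2.5
cx_5 = 8
cy_5 = 6
cz_5 = 1.5
h_5 = 2.5
cx_6 = 5
cy_6 = 5.5
cz_6 = 5.5
r_6 = 1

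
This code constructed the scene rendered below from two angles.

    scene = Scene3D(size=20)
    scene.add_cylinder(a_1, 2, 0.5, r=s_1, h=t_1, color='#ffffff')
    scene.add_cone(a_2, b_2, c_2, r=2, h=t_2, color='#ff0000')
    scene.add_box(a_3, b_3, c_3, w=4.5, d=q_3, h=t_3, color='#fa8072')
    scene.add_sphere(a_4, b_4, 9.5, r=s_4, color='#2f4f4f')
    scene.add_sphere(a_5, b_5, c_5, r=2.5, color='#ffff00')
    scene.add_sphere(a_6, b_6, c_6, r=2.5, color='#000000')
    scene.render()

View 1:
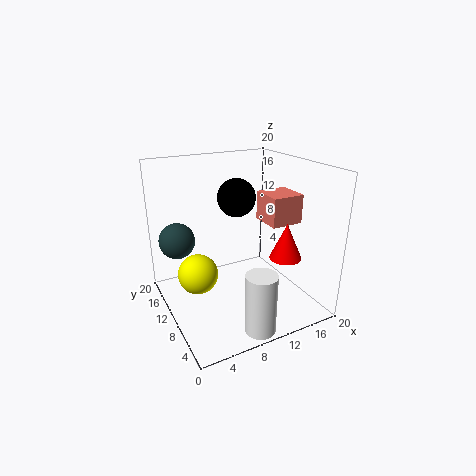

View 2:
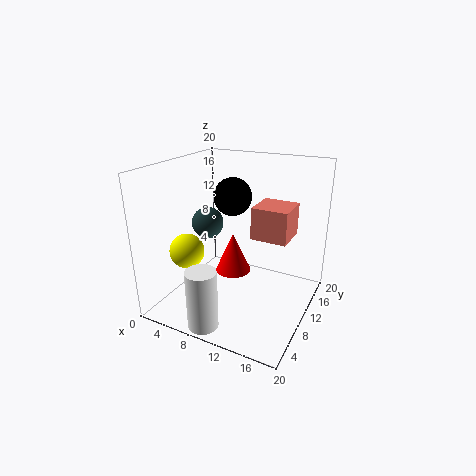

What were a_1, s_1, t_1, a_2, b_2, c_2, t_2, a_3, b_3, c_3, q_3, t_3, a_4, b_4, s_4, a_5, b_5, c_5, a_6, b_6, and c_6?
a_1 = 9
s_1 = 2
t_1 = 8
a_2 = 13
b_2 = 3
c_2 = 9.5
t_2 = 4.5
a_3 = 13.5
b_3 = 6.5
c_3 = 12
q_3 = 4.5
t_3 = 4
a_4 = 2.5
b_4 = 14
s_4 = 2.5
a_5 = 3
b_5 = 7.5
c_5 = 7.5
a_6 = 9.5
b_6 = 9.5
c_6 = 16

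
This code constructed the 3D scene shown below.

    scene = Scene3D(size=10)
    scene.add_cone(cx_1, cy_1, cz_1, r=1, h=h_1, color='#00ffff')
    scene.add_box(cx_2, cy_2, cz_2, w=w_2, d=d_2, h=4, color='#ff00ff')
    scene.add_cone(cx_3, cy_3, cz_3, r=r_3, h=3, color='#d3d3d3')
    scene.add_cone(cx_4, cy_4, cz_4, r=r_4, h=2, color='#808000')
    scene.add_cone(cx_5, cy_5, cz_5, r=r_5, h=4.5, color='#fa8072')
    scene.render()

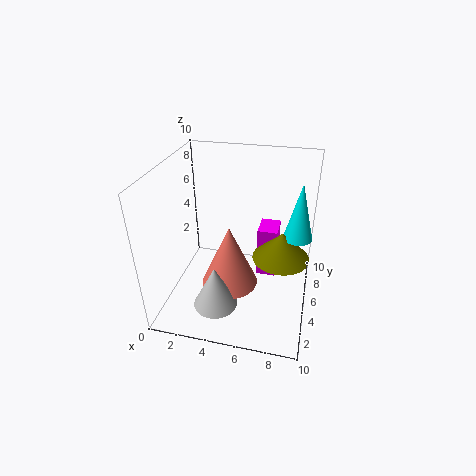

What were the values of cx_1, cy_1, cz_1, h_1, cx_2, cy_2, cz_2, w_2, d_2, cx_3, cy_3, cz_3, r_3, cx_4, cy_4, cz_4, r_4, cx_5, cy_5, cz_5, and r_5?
cx_1 = 9, cy_1 = 6, cz_1 = 5, h_1 = 4, cx_2 = 6, cy_2 = 7, cz_2 = 0.5, w_2 = 1.5, d_2 = 2, cx_3 = 4, cy_3 = 2.5, cz_3 = 1, r_3 = 1.5, cx_4 = 8, cy_4 = 5.5, cz_4 = 3.5, r_4 = 2, cx_5 = 4.5, cy_5 = 4.5, cz_5 = 1.5, r_5 = 2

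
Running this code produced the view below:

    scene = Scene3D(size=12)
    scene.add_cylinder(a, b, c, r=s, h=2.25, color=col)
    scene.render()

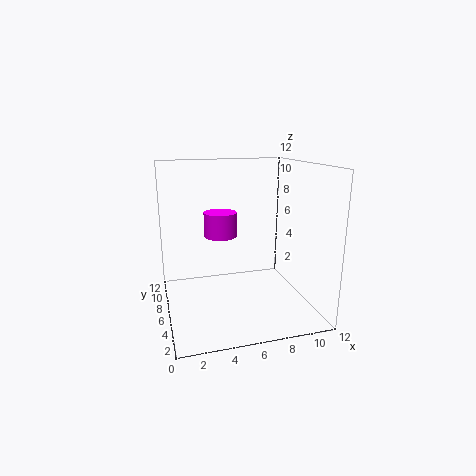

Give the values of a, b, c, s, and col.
a = 5.25
b = 9.25
c = 5.25
s = 1.5
col = 'magenta'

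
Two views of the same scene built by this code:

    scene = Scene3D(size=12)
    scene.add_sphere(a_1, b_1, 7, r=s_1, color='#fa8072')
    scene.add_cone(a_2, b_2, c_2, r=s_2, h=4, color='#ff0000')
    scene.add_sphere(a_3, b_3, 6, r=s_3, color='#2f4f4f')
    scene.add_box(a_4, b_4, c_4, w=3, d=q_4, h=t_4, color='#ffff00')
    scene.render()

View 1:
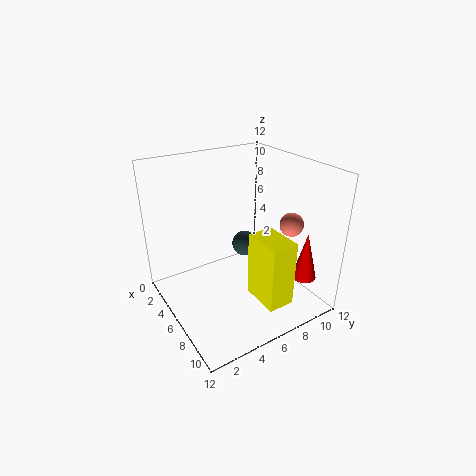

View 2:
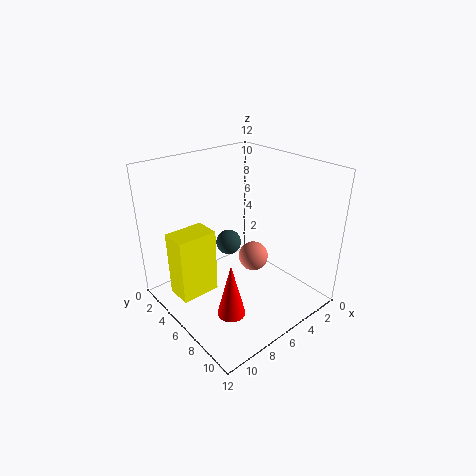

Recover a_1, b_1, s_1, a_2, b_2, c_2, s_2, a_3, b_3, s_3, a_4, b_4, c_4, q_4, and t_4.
a_1 = 8, b_1 = 10, s_1 = 1, a_2 = 10, b_2 = 10, c_2 = 3, s_2 = 1, a_3 = 7, b_3 = 6, s_3 = 1, a_4 = 9, b_4 = 5, c_4 = 3, q_4 = 2, t_4 = 5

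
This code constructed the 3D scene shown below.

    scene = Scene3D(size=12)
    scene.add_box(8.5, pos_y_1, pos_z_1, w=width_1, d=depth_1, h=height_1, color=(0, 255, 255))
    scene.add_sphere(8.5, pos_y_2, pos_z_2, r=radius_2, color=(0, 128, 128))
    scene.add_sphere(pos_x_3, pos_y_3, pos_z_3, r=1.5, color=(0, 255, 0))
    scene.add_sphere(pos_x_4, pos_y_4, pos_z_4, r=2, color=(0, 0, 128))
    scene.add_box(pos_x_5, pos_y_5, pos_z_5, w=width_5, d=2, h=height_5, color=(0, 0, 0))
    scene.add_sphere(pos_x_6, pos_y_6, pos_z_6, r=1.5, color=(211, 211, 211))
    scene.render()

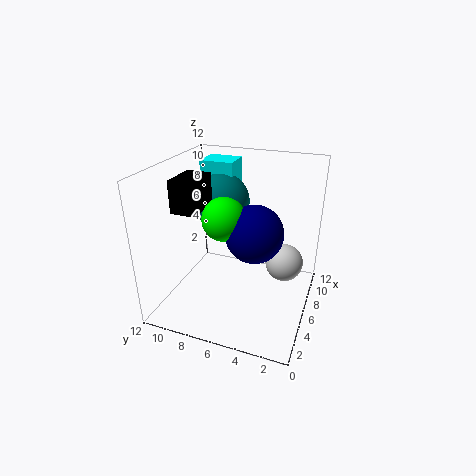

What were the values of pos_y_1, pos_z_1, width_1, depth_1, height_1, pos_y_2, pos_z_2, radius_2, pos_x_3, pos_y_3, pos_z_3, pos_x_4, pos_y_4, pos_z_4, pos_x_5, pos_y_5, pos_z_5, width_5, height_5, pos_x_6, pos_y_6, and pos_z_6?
pos_y_1 = 7.5, pos_z_1 = 9, width_1 = 2.5, depth_1 = 3, height_1 = 2.5, pos_y_2 = 8.5, pos_z_2 = 8, radius_2 = 2.5, pos_x_3 = 2, pos_y_3 = 5.5, pos_z_3 = 9.5, pos_x_4 = 2.5, pos_y_4 = 3.5, pos_z_4 = 8.5, pos_x_5 = 2.5, pos_y_5 = 8, pos_z_5 = 9, width_5 = 3, height_5 = 2.5, pos_x_6 = 6, pos_y_6 = 2, pos_z_6 = 4.5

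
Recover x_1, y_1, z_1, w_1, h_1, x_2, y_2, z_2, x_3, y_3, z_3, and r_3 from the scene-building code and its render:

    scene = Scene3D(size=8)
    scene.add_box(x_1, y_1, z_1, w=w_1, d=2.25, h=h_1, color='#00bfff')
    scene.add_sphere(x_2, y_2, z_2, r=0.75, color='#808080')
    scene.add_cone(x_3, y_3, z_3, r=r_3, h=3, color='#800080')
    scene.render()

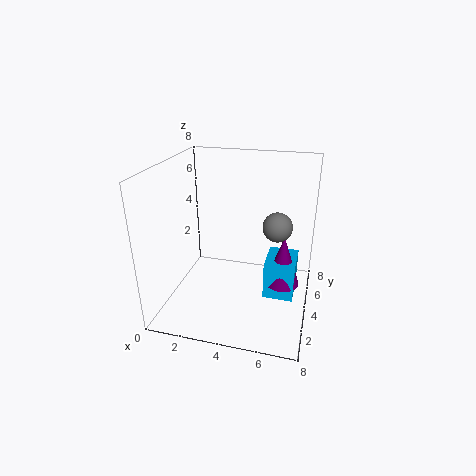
x_1 = 5.5; y_1 = 4; z_1 = 0.25; w_1 = 1.75; h_1 = 2.25; x_2 = 6.25; y_2 = 3.25; z_2 = 5.25; x_3 = 6.5; y_3 = 4.75; z_3 = 1; r_3 = 1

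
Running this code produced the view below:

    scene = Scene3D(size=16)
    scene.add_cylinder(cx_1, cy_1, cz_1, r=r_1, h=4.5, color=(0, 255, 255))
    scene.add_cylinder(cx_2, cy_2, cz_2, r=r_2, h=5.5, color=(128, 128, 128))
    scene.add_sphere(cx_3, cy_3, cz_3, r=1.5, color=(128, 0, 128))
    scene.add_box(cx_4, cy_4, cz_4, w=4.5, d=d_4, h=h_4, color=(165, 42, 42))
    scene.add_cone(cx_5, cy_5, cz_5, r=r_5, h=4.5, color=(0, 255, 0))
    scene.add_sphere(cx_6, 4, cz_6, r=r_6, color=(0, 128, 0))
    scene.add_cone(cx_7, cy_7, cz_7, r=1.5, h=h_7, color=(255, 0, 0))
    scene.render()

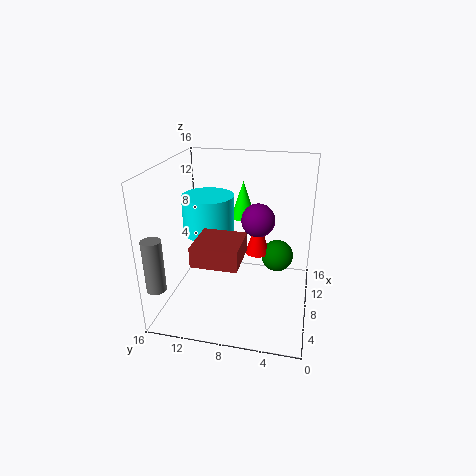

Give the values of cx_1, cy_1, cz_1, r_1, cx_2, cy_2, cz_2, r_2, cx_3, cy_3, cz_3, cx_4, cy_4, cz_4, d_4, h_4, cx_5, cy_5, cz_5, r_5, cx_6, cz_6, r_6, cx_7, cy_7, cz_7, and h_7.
cx_1 = 10
cy_1 = 12
cz_1 = 7.5
r_1 = 3
cx_2 = 1.5
cy_2 = 15
cz_2 = 4.5
r_2 = 1
cx_3 = 3
cy_3 = 5
cz_3 = 12.5
cx_4 = 1
cy_4 = 6.5
cz_4 = 8
d_4 = 4.5
h_4 = 2
cx_5 = 13
cy_5 = 8.5
cz_5 = 8.5
r_5 = 1.5
cx_6 = 13
cz_6 = 3.5
r_6 = 2
cx_7 = 12.5
cy_7 = 6.5
cz_7 = 4
h_7 = 5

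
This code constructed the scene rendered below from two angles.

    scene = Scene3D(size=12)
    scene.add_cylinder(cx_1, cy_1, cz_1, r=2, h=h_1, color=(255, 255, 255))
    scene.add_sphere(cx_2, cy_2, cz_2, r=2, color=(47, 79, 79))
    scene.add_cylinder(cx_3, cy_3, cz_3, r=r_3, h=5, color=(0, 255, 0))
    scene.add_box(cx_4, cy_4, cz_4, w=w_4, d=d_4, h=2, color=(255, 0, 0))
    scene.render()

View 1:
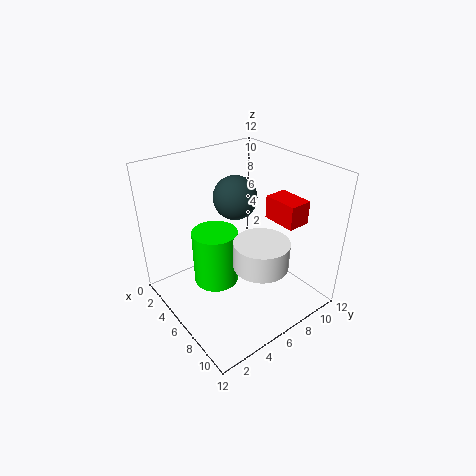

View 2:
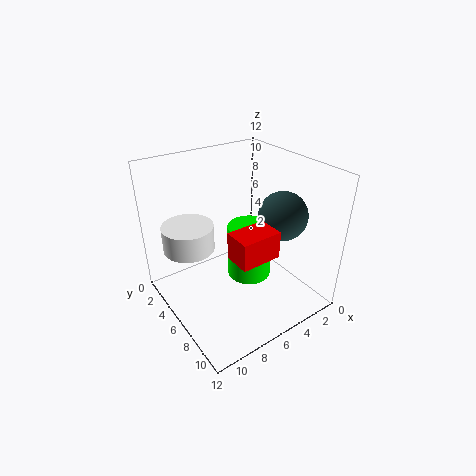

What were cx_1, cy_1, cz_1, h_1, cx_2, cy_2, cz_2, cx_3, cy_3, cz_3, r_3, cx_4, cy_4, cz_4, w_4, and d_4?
cx_1 = 10; cy_1 = 5; cz_1 = 6; h_1 = 2; cx_2 = 3; cy_2 = 8; cz_2 = 8; cx_3 = 4; cy_3 = 5; cz_3 = 1; r_3 = 2; cx_4 = 6; cy_4 = 9; cz_4 = 7; w_4 = 3; d_4 = 2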